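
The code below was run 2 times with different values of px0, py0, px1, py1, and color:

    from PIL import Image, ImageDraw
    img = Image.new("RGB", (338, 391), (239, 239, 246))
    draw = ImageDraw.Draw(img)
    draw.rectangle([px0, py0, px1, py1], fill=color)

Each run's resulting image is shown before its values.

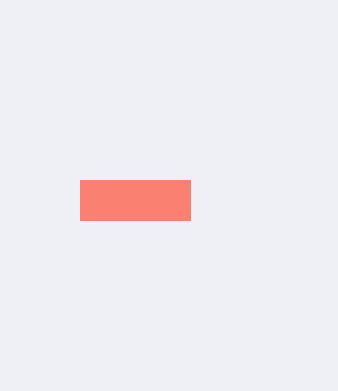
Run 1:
px0 = 80; py0 = 180; px1 = 190; py1 = 220; color = 'salmon'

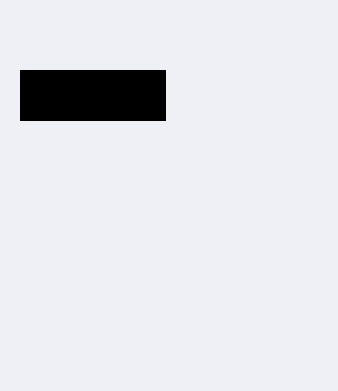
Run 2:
px0 = 20
py0 = 70
px1 = 165
py1 = 120
color = 'black'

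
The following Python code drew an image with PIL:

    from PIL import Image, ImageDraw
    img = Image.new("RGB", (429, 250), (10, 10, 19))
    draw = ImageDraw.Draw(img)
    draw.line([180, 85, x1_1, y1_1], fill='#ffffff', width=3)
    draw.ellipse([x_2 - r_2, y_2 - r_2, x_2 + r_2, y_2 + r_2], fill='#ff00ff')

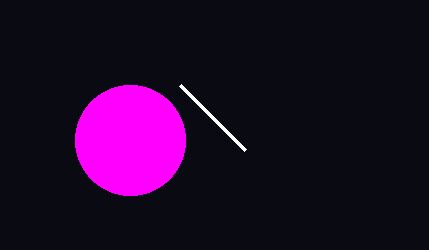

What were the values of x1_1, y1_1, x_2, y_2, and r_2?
x1_1 = 245, y1_1 = 150, x_2 = 130, y_2 = 140, r_2 = 55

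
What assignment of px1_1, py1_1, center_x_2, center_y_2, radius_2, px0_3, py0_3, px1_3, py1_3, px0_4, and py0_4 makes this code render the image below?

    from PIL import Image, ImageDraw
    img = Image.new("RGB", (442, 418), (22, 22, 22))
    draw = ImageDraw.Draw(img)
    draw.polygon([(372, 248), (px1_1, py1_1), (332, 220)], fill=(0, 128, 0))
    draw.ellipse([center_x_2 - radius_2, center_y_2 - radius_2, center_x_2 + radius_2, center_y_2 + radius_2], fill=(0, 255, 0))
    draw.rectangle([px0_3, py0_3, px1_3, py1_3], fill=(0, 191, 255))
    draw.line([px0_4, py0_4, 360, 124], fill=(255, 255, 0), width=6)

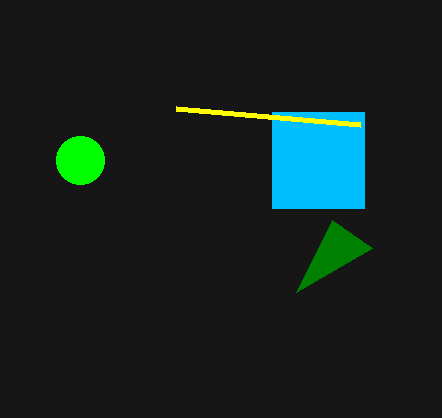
px1_1 = 296
py1_1 = 292
center_x_2 = 80
center_y_2 = 160
radius_2 = 24
px0_3 = 272
py0_3 = 112
px1_3 = 364
py1_3 = 208
px0_4 = 176
py0_4 = 108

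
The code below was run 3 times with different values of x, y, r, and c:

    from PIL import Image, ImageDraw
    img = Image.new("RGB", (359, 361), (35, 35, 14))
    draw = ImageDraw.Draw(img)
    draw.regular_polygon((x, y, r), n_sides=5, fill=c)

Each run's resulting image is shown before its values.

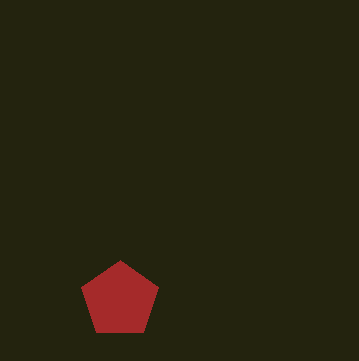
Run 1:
x = 120
y = 300
r = 40
c = 'brown'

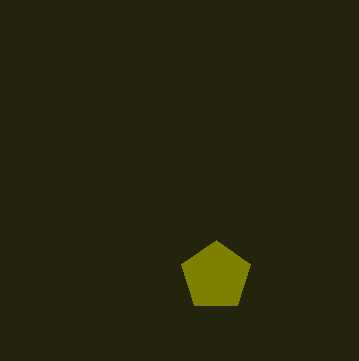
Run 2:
x = 216, y = 276, r = 36, c = 'olive'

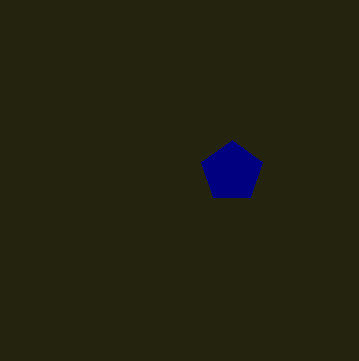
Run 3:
x = 232; y = 172; r = 32; c = 'navy'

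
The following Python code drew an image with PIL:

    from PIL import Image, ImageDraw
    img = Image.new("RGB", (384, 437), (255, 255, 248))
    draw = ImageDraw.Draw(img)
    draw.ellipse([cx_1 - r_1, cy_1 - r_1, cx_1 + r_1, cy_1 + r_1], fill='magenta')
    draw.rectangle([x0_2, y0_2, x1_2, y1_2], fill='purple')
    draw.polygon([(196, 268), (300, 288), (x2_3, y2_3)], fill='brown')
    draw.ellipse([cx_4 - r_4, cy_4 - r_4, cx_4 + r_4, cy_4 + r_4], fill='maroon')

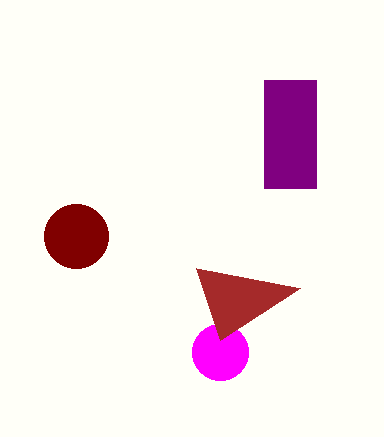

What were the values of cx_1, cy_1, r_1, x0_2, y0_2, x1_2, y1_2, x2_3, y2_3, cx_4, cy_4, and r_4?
cx_1 = 220, cy_1 = 352, r_1 = 28, x0_2 = 264, y0_2 = 80, x1_2 = 316, y1_2 = 188, x2_3 = 220, y2_3 = 340, cx_4 = 76, cy_4 = 236, r_4 = 32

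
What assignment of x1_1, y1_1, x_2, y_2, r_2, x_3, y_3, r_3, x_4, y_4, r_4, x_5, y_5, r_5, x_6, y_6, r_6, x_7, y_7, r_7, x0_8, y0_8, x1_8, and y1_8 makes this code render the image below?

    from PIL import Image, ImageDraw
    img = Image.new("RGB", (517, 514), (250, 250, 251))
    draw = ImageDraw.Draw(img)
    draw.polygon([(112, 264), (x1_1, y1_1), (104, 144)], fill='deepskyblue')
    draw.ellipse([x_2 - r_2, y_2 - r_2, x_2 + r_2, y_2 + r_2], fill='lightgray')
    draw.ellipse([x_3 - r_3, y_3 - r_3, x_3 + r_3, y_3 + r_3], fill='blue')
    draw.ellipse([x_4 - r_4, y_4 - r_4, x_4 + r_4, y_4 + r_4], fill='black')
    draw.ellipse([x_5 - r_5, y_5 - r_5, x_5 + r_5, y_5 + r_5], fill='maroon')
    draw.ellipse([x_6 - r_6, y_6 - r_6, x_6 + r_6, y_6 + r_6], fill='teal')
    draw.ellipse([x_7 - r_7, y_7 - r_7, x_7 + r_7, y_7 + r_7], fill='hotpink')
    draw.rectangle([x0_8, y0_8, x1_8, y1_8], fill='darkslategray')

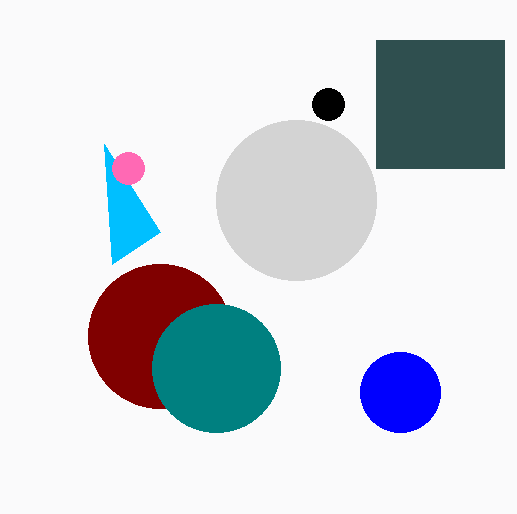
x1_1 = 160; y1_1 = 232; x_2 = 296; y_2 = 200; r_2 = 80; x_3 = 400; y_3 = 392; r_3 = 40; x_4 = 328; y_4 = 104; r_4 = 16; x_5 = 160; y_5 = 336; r_5 = 72; x_6 = 216; y_6 = 368; r_6 = 64; x_7 = 128; y_7 = 168; r_7 = 16; x0_8 = 376; y0_8 = 40; x1_8 = 504; y1_8 = 168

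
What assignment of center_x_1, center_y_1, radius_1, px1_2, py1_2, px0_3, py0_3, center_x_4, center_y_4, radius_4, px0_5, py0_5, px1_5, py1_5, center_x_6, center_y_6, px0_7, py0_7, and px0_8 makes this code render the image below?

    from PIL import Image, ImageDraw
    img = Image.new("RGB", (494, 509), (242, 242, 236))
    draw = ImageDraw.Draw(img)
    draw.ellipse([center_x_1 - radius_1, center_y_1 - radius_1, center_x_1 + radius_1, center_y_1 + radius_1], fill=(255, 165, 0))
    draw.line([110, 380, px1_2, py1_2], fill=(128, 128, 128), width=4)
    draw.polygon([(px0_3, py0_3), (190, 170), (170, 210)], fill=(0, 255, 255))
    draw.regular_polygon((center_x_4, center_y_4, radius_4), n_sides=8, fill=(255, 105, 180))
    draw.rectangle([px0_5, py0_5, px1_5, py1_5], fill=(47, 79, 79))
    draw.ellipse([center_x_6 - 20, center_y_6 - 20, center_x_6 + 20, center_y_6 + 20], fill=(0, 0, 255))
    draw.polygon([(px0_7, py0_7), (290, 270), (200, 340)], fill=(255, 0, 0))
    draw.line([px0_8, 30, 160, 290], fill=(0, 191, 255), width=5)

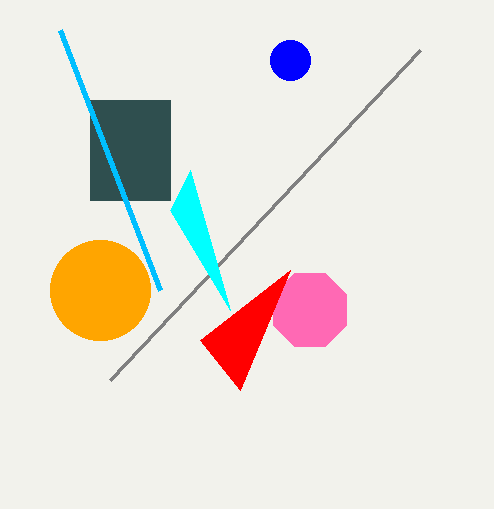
center_x_1 = 100
center_y_1 = 290
radius_1 = 50
px1_2 = 420
py1_2 = 50
px0_3 = 230
py0_3 = 310
center_x_4 = 310
center_y_4 = 310
radius_4 = 40
px0_5 = 90
py0_5 = 100
px1_5 = 170
py1_5 = 200
center_x_6 = 290
center_y_6 = 60
px0_7 = 240
py0_7 = 390
px0_8 = 60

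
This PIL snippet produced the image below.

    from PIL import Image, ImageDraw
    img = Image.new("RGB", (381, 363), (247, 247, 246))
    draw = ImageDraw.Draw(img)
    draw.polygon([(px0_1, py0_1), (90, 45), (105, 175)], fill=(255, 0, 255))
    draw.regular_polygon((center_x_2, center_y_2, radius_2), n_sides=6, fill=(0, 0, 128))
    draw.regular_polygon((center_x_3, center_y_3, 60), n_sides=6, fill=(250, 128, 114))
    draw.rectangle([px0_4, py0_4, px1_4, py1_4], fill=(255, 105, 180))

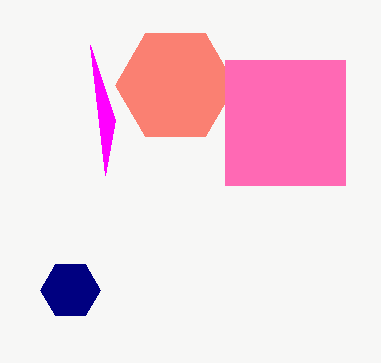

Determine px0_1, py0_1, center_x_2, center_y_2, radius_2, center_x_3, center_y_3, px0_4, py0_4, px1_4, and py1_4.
px0_1 = 115, py0_1 = 120, center_x_2 = 70, center_y_2 = 290, radius_2 = 30, center_x_3 = 175, center_y_3 = 85, px0_4 = 225, py0_4 = 60, px1_4 = 345, py1_4 = 185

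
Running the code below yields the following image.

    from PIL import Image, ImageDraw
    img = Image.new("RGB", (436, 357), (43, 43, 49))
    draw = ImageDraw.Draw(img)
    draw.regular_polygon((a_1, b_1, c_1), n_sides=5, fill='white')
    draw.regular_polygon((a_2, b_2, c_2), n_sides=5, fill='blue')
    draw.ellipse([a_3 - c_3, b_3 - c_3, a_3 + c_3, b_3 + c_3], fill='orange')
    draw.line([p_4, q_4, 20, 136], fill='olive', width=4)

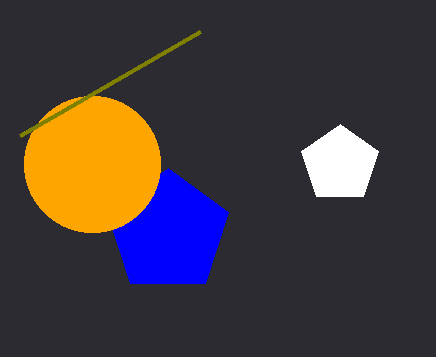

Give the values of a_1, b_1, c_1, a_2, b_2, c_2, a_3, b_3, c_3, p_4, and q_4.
a_1 = 340
b_1 = 164
c_1 = 40
a_2 = 168
b_2 = 232
c_2 = 64
a_3 = 92
b_3 = 164
c_3 = 68
p_4 = 200
q_4 = 32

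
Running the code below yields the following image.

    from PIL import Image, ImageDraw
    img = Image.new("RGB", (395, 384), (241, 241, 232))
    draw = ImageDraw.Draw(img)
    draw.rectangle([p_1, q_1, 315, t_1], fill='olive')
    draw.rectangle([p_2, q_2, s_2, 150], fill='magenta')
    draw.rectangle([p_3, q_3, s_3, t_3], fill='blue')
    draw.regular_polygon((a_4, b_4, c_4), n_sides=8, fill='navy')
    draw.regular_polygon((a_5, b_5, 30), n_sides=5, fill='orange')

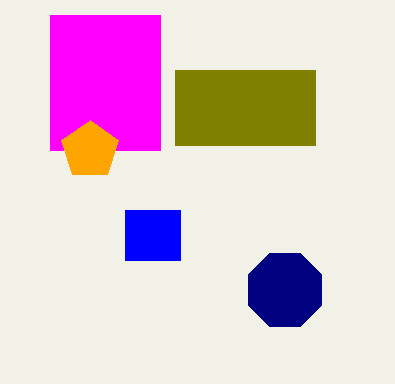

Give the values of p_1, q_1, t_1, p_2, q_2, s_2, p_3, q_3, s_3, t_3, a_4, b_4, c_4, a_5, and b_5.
p_1 = 175, q_1 = 70, t_1 = 145, p_2 = 50, q_2 = 15, s_2 = 160, p_3 = 125, q_3 = 210, s_3 = 180, t_3 = 260, a_4 = 285, b_4 = 290, c_4 = 40, a_5 = 90, b_5 = 150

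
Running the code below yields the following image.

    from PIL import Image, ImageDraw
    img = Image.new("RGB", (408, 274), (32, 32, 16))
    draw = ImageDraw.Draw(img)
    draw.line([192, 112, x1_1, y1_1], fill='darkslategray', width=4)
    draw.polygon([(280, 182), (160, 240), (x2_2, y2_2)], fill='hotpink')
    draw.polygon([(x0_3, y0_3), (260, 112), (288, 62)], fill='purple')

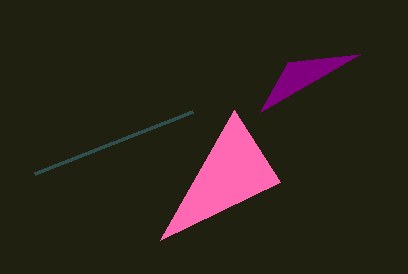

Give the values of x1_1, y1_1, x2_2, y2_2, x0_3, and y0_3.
x1_1 = 34
y1_1 = 174
x2_2 = 234
y2_2 = 110
x0_3 = 360
y0_3 = 54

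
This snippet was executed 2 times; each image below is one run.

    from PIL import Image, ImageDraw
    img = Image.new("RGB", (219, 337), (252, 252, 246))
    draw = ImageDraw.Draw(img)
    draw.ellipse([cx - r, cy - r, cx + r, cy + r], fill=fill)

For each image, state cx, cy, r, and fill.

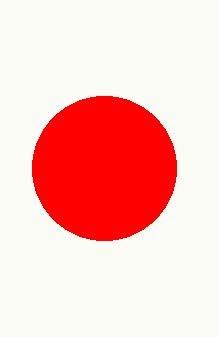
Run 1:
cx = 104
cy = 168
r = 72
fill = 'red'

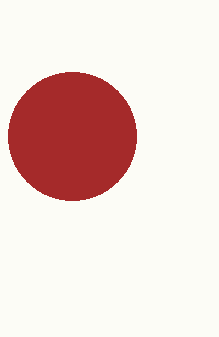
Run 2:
cx = 72
cy = 136
r = 64
fill = 'brown'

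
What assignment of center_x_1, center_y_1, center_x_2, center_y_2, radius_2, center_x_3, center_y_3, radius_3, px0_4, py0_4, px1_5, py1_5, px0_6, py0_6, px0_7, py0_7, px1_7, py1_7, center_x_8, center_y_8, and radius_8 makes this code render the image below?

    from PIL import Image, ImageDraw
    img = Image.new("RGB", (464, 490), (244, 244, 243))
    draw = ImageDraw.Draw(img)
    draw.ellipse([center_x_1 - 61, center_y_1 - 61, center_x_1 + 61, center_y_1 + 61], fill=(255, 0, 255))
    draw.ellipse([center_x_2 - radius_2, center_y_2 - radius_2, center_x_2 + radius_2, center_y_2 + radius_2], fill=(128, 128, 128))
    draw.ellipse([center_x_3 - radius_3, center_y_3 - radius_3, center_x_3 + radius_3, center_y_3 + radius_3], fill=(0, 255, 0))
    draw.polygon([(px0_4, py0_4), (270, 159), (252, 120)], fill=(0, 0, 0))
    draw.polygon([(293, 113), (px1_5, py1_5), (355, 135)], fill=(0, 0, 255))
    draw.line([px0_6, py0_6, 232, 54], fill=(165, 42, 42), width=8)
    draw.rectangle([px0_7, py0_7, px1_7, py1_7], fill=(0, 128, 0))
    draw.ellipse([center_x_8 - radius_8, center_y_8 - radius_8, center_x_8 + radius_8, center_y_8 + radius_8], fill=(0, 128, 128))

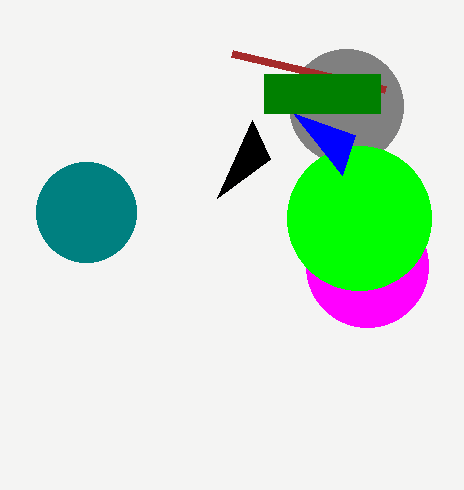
center_x_1 = 367; center_y_1 = 266; center_x_2 = 346; center_y_2 = 106; radius_2 = 57; center_x_3 = 359; center_y_3 = 218; radius_3 = 72; px0_4 = 217; py0_4 = 198; px1_5 = 342; py1_5 = 175; px0_6 = 385; py0_6 = 90; px0_7 = 264; py0_7 = 74; px1_7 = 380; py1_7 = 113; center_x_8 = 86; center_y_8 = 212; radius_8 = 50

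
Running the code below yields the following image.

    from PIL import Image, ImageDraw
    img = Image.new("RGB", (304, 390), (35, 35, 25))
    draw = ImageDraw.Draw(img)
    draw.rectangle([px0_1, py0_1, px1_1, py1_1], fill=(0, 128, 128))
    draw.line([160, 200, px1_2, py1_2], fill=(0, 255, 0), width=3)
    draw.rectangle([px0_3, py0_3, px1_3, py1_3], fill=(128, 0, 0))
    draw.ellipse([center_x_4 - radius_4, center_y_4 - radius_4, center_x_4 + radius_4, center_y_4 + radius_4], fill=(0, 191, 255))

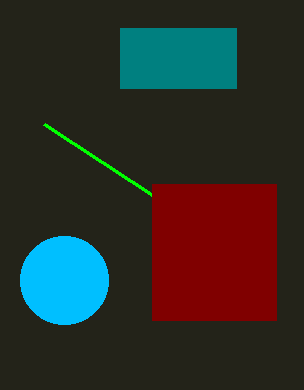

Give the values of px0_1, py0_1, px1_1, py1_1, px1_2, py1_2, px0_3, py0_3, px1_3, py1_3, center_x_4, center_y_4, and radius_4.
px0_1 = 120, py0_1 = 28, px1_1 = 236, py1_1 = 88, px1_2 = 44, py1_2 = 124, px0_3 = 152, py0_3 = 184, px1_3 = 276, py1_3 = 320, center_x_4 = 64, center_y_4 = 280, radius_4 = 44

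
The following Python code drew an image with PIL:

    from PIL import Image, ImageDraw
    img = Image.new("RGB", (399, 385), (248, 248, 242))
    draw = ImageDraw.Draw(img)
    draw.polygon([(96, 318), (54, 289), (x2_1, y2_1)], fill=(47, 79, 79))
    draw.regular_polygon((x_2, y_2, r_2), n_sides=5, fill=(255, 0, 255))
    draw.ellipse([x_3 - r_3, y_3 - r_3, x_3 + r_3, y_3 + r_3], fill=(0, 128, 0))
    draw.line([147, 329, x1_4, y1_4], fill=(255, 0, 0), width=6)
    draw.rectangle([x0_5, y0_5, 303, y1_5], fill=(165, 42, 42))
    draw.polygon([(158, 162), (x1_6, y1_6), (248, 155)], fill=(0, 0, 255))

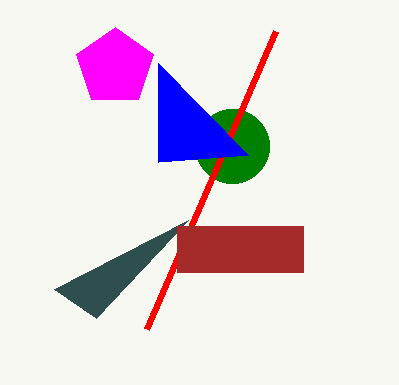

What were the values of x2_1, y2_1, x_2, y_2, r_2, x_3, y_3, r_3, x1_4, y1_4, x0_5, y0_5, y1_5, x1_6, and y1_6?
x2_1 = 188
y2_1 = 220
x_2 = 115
y_2 = 67
r_2 = 40
x_3 = 232
y_3 = 146
r_3 = 37
x1_4 = 276
y1_4 = 31
x0_5 = 177
y0_5 = 226
y1_5 = 272
x1_6 = 158
y1_6 = 63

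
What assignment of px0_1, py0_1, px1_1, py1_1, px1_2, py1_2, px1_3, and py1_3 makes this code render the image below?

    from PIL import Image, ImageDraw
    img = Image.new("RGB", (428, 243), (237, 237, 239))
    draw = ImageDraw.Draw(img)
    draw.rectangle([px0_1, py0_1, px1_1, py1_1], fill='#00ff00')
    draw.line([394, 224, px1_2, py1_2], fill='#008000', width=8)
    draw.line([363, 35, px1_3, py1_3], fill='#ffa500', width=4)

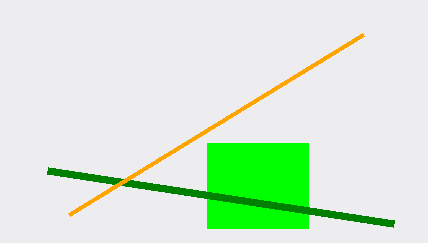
px0_1 = 207
py0_1 = 143
px1_1 = 308
py1_1 = 228
px1_2 = 48
py1_2 = 171
px1_3 = 69
py1_3 = 215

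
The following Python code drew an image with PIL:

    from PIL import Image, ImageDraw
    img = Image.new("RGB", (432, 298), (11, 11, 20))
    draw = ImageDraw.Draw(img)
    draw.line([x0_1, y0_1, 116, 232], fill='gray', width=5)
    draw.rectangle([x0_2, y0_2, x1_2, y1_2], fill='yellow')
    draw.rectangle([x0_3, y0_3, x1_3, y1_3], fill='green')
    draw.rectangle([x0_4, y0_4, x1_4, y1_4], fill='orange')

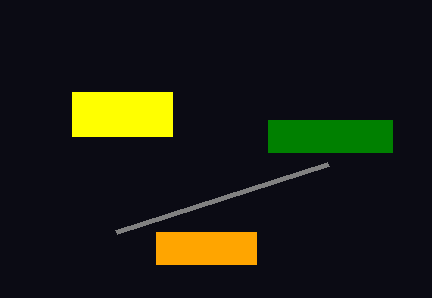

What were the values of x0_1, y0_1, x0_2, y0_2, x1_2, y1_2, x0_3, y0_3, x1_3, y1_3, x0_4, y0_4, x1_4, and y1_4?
x0_1 = 328
y0_1 = 164
x0_2 = 72
y0_2 = 92
x1_2 = 172
y1_2 = 136
x0_3 = 268
y0_3 = 120
x1_3 = 392
y1_3 = 152
x0_4 = 156
y0_4 = 232
x1_4 = 256
y1_4 = 264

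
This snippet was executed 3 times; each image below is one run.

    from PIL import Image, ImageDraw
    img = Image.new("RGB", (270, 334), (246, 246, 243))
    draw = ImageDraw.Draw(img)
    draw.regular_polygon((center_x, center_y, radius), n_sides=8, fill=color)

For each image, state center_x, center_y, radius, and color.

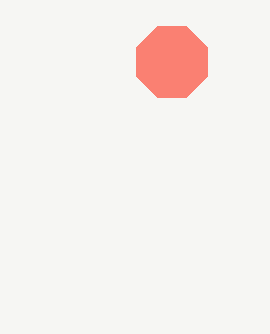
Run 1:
center_x = 172, center_y = 62, radius = 38, color = 'salmon'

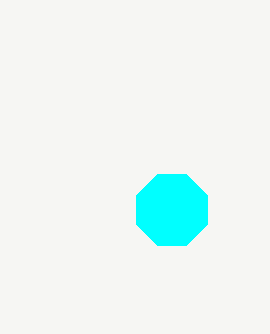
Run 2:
center_x = 172; center_y = 210; radius = 38; color = 'cyan'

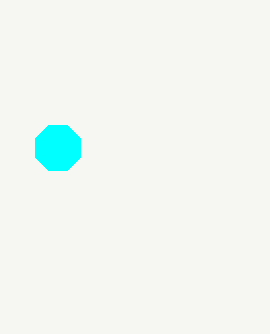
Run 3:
center_x = 58; center_y = 148; radius = 24; color = 'cyan'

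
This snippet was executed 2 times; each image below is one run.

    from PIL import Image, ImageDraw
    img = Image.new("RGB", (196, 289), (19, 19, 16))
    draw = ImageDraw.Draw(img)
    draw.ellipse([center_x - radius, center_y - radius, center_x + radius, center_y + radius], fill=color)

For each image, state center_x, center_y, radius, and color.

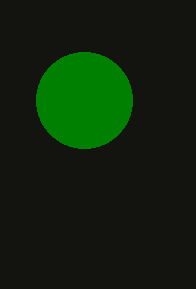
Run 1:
center_x = 84, center_y = 100, radius = 48, color = 'green'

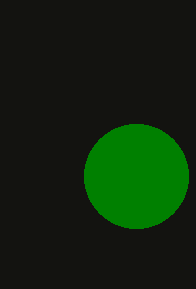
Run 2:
center_x = 136
center_y = 176
radius = 52
color = 'green'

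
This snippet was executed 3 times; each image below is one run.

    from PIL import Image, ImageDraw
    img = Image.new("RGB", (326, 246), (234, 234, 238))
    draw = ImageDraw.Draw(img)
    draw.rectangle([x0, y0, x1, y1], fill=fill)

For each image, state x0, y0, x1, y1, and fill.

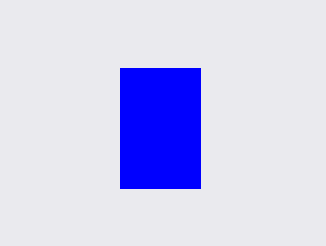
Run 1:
x0 = 120, y0 = 68, x1 = 200, y1 = 188, fill = 'blue'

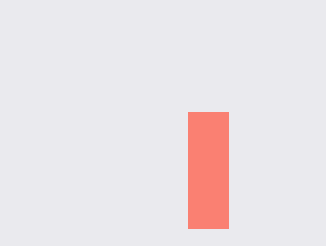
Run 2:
x0 = 188
y0 = 112
x1 = 228
y1 = 228
fill = 'salmon'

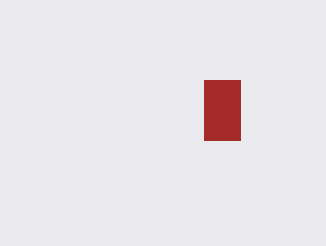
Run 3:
x0 = 204; y0 = 80; x1 = 240; y1 = 140; fill = 'brown'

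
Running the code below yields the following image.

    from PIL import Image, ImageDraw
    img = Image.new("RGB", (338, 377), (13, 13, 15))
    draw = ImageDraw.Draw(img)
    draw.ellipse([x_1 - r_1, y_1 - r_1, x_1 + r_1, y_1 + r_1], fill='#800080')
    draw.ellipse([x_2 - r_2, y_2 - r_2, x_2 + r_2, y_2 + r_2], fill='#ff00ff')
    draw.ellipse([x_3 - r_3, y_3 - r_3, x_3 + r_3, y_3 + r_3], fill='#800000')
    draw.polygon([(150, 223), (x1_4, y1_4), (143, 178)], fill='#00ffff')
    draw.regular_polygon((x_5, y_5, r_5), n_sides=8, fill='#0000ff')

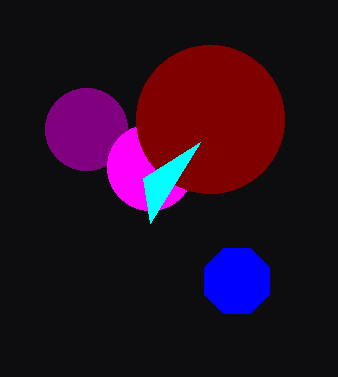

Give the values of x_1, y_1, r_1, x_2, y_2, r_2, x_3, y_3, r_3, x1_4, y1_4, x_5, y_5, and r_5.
x_1 = 86; y_1 = 129; r_1 = 41; x_2 = 150; y_2 = 167; r_2 = 43; x_3 = 210; y_3 = 119; r_3 = 74; x1_4 = 200; y1_4 = 142; x_5 = 237; y_5 = 281; r_5 = 35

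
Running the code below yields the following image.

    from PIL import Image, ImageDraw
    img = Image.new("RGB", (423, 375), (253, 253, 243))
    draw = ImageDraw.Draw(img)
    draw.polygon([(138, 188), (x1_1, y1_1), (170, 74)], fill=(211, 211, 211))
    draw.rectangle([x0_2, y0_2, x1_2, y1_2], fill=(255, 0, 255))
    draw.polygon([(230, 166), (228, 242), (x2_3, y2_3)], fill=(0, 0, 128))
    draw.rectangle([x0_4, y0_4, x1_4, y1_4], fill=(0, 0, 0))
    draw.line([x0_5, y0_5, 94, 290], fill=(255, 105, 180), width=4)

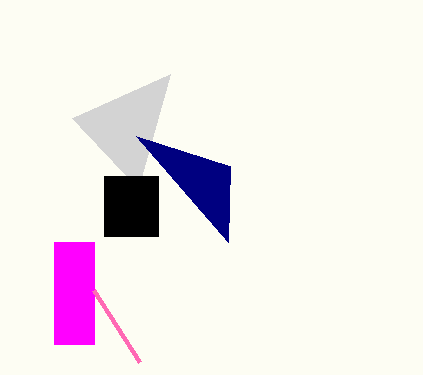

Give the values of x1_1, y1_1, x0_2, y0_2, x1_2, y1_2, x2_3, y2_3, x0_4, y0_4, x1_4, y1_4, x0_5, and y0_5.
x1_1 = 72; y1_1 = 118; x0_2 = 54; y0_2 = 242; x1_2 = 94; y1_2 = 344; x2_3 = 136; y2_3 = 136; x0_4 = 104; y0_4 = 176; x1_4 = 158; y1_4 = 236; x0_5 = 140; y0_5 = 362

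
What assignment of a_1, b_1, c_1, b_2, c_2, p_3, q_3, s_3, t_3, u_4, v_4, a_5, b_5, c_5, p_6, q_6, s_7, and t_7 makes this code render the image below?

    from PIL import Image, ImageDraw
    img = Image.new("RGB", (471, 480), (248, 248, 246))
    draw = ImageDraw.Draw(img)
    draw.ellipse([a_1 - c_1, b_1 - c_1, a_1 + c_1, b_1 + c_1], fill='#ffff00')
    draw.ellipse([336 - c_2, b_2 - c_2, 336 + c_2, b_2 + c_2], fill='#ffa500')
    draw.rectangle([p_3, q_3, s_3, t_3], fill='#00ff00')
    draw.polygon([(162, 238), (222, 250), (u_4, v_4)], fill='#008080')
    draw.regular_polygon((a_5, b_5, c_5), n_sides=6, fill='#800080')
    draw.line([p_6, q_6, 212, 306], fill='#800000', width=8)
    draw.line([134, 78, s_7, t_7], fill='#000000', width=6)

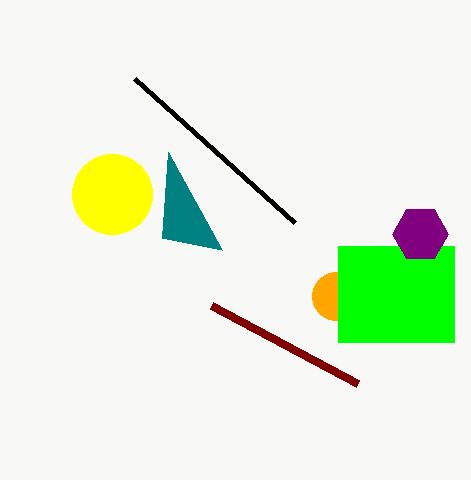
a_1 = 112, b_1 = 194, c_1 = 40, b_2 = 296, c_2 = 24, p_3 = 338, q_3 = 246, s_3 = 454, t_3 = 342, u_4 = 168, v_4 = 152, a_5 = 420, b_5 = 234, c_5 = 28, p_6 = 358, q_6 = 384, s_7 = 294, t_7 = 222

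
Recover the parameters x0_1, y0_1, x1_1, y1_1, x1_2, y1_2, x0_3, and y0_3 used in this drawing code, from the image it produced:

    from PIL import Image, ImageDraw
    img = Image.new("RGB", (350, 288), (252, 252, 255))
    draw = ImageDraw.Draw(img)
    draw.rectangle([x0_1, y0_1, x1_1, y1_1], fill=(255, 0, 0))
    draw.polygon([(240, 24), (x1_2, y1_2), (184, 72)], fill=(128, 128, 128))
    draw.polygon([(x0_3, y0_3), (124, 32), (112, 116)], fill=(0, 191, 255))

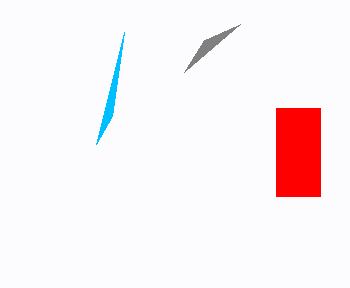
x0_1 = 276; y0_1 = 108; x1_1 = 320; y1_1 = 196; x1_2 = 204; y1_2 = 40; x0_3 = 96; y0_3 = 144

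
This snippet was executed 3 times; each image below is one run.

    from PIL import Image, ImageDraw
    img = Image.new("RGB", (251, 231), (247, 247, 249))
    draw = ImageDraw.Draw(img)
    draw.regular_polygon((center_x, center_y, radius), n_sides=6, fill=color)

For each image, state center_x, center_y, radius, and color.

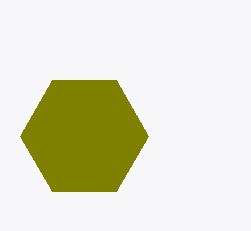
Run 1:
center_x = 84; center_y = 136; radius = 64; color = 'olive'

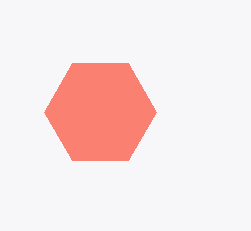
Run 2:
center_x = 100, center_y = 112, radius = 56, color = 'salmon'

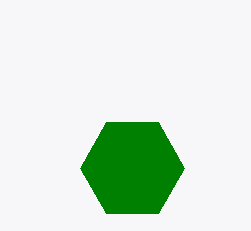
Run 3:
center_x = 132; center_y = 168; radius = 52; color = 'green'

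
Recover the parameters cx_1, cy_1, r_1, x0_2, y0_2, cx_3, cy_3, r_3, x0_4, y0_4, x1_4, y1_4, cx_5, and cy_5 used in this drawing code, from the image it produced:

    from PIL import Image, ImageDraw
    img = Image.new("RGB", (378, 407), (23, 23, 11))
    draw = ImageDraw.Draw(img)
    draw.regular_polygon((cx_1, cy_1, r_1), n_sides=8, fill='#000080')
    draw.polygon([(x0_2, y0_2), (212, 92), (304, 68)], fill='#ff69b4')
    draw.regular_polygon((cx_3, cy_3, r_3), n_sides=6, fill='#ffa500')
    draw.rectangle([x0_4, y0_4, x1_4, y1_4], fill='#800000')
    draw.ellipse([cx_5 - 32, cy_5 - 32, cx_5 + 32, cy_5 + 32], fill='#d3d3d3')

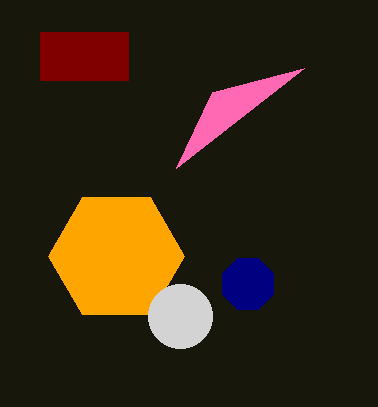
cx_1 = 248, cy_1 = 284, r_1 = 28, x0_2 = 176, y0_2 = 168, cx_3 = 116, cy_3 = 256, r_3 = 68, x0_4 = 40, y0_4 = 32, x1_4 = 128, y1_4 = 80, cx_5 = 180, cy_5 = 316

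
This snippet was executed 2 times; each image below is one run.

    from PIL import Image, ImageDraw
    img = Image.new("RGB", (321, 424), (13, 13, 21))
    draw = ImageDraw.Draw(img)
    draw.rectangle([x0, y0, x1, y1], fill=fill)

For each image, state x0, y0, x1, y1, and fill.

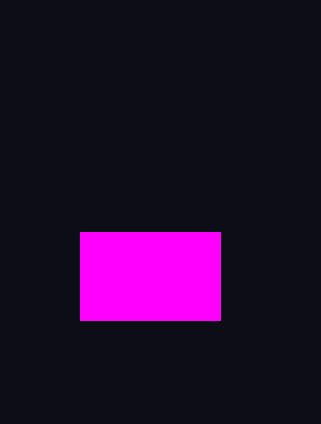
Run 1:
x0 = 80; y0 = 232; x1 = 220; y1 = 320; fill = 'magenta'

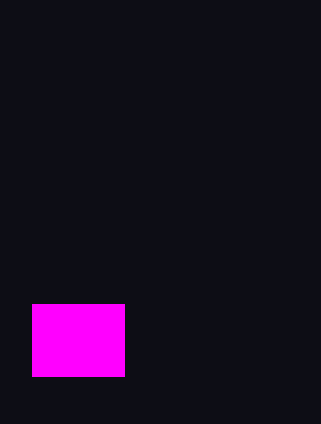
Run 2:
x0 = 32
y0 = 304
x1 = 124
y1 = 376
fill = 'magenta'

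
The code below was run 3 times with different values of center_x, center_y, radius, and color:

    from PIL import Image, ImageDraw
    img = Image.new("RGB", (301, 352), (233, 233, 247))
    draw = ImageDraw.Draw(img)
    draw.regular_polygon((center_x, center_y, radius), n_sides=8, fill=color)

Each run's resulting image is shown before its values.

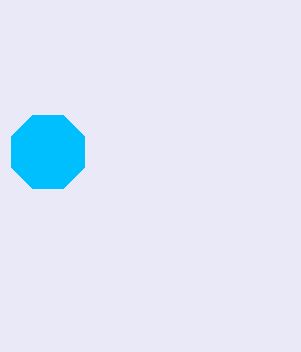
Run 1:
center_x = 48, center_y = 152, radius = 40, color = 'deepskyblue'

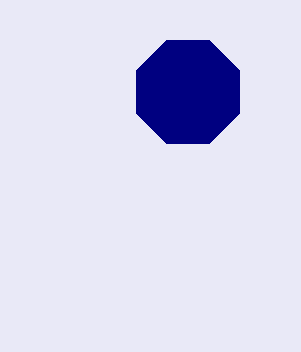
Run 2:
center_x = 188; center_y = 92; radius = 56; color = 'navy'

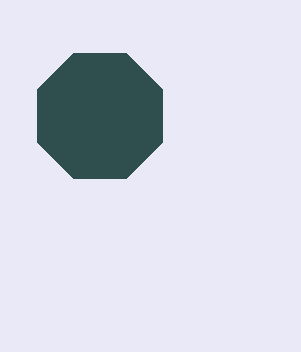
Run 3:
center_x = 100; center_y = 116; radius = 68; color = 'darkslategray'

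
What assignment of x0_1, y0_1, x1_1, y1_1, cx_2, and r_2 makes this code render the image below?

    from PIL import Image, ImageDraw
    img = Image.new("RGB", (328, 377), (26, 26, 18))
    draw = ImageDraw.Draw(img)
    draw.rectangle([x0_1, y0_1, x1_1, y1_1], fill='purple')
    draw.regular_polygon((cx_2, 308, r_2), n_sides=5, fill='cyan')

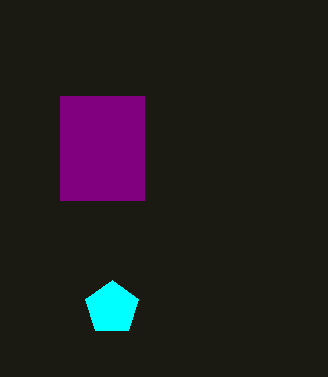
x0_1 = 60
y0_1 = 96
x1_1 = 144
y1_1 = 200
cx_2 = 112
r_2 = 28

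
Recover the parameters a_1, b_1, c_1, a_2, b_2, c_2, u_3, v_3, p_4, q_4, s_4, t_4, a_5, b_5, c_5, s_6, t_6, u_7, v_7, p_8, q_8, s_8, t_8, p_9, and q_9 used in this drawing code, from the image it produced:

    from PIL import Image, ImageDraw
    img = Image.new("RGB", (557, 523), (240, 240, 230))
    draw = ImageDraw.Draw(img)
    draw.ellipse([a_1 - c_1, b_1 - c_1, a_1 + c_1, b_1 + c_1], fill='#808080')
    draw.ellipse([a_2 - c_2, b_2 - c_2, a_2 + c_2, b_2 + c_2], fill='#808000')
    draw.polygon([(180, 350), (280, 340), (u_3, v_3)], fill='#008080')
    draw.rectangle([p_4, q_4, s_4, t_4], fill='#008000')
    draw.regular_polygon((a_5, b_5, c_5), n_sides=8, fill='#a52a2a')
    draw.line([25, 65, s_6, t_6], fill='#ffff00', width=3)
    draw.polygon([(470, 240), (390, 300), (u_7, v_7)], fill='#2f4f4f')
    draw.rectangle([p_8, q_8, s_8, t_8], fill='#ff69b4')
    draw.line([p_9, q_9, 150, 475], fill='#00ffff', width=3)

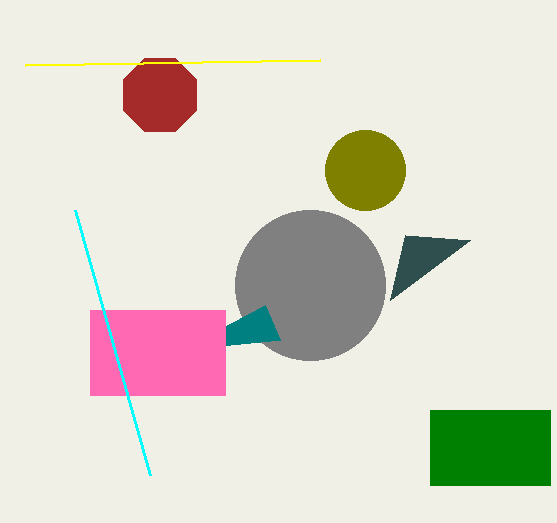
a_1 = 310, b_1 = 285, c_1 = 75, a_2 = 365, b_2 = 170, c_2 = 40, u_3 = 265, v_3 = 305, p_4 = 430, q_4 = 410, s_4 = 550, t_4 = 485, a_5 = 160, b_5 = 95, c_5 = 40, s_6 = 320, t_6 = 60, u_7 = 405, v_7 = 235, p_8 = 90, q_8 = 310, s_8 = 225, t_8 = 395, p_9 = 75, q_9 = 210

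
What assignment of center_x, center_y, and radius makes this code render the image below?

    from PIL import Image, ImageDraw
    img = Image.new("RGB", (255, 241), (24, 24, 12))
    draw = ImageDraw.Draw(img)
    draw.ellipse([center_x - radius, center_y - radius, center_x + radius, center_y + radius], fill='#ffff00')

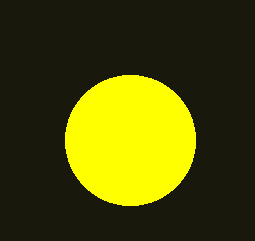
center_x = 130, center_y = 140, radius = 65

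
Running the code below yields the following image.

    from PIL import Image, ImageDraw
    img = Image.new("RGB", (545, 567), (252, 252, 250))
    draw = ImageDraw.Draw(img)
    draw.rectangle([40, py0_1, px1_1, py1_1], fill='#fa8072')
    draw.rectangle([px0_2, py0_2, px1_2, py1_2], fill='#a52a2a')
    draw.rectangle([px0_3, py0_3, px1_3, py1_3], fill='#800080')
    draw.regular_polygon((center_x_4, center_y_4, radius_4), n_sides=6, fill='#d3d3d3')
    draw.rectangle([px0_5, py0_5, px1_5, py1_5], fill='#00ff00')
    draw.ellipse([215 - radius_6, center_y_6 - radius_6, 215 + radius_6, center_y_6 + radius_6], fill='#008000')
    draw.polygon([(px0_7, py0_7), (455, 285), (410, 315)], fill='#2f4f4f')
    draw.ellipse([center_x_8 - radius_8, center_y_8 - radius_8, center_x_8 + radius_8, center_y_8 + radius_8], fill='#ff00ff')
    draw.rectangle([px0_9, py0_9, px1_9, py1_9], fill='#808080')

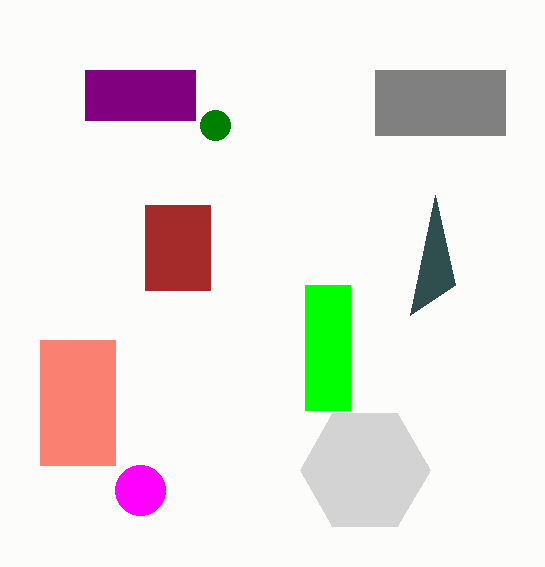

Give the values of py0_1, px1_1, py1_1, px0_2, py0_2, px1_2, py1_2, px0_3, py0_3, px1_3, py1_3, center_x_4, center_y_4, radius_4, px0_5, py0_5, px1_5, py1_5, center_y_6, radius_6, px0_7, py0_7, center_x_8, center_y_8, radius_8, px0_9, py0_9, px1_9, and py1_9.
py0_1 = 340
px1_1 = 115
py1_1 = 465
px0_2 = 145
py0_2 = 205
px1_2 = 210
py1_2 = 290
px0_3 = 85
py0_3 = 70
px1_3 = 195
py1_3 = 120
center_x_4 = 365
center_y_4 = 470
radius_4 = 65
px0_5 = 305
py0_5 = 285
px1_5 = 350
py1_5 = 410
center_y_6 = 125
radius_6 = 15
px0_7 = 435
py0_7 = 195
center_x_8 = 140
center_y_8 = 490
radius_8 = 25
px0_9 = 375
py0_9 = 70
px1_9 = 505
py1_9 = 135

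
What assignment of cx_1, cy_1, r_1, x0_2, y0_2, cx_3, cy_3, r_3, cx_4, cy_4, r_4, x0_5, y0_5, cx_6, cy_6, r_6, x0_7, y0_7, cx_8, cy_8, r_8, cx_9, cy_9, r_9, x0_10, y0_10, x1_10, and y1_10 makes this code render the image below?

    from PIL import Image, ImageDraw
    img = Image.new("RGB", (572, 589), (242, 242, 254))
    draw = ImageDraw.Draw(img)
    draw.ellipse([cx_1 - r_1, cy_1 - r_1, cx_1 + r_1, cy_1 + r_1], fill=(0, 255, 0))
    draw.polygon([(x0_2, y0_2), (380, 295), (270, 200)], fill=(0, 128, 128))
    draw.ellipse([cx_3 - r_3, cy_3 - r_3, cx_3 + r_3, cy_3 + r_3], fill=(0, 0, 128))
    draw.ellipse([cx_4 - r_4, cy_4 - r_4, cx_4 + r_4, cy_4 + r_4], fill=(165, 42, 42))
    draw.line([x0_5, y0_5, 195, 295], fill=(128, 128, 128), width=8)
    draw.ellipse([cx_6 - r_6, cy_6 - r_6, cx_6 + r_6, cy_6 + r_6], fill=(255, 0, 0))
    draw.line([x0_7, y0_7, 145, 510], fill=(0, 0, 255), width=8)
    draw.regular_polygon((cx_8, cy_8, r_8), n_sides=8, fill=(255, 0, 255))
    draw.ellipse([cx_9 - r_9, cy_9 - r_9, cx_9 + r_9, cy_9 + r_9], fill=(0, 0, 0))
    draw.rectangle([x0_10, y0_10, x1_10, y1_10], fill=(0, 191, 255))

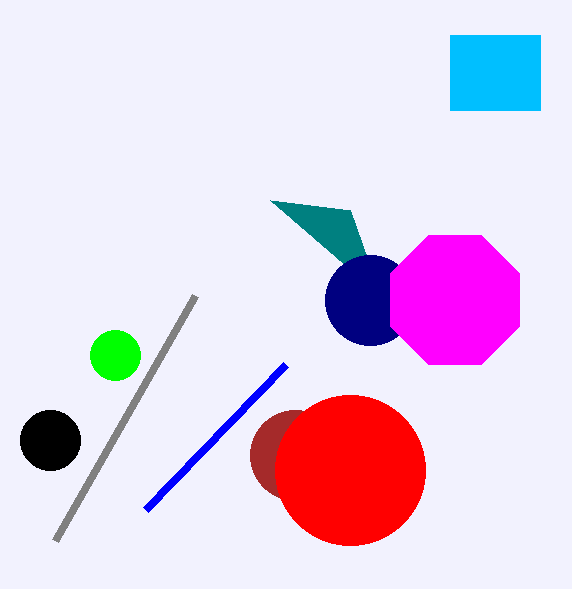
cx_1 = 115; cy_1 = 355; r_1 = 25; x0_2 = 350; y0_2 = 210; cx_3 = 370; cy_3 = 300; r_3 = 45; cx_4 = 295; cy_4 = 455; r_4 = 45; x0_5 = 55; y0_5 = 540; cx_6 = 350; cy_6 = 470; r_6 = 75; x0_7 = 285; y0_7 = 365; cx_8 = 455; cy_8 = 300; r_8 = 70; cx_9 = 50; cy_9 = 440; r_9 = 30; x0_10 = 450; y0_10 = 35; x1_10 = 540; y1_10 = 110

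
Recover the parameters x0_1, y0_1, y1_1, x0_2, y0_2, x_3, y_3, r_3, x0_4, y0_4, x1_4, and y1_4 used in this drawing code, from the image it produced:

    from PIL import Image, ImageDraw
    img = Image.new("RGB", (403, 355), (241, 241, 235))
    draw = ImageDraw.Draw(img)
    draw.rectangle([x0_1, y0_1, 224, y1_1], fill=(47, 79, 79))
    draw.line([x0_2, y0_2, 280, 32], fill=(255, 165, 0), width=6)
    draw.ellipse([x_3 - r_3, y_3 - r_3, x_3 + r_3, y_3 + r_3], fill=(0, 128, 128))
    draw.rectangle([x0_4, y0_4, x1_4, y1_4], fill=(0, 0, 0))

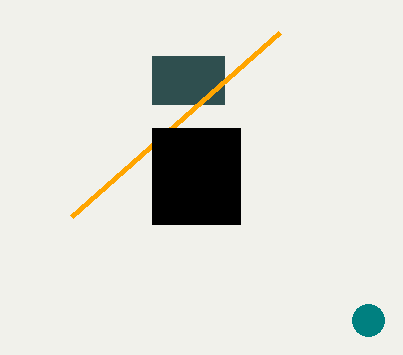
x0_1 = 152, y0_1 = 56, y1_1 = 104, x0_2 = 72, y0_2 = 216, x_3 = 368, y_3 = 320, r_3 = 16, x0_4 = 152, y0_4 = 128, x1_4 = 240, y1_4 = 224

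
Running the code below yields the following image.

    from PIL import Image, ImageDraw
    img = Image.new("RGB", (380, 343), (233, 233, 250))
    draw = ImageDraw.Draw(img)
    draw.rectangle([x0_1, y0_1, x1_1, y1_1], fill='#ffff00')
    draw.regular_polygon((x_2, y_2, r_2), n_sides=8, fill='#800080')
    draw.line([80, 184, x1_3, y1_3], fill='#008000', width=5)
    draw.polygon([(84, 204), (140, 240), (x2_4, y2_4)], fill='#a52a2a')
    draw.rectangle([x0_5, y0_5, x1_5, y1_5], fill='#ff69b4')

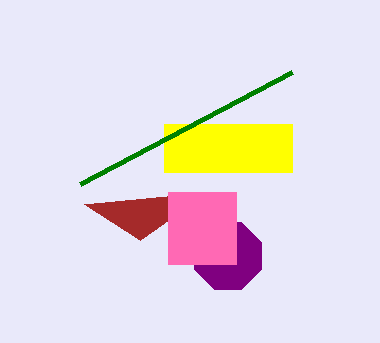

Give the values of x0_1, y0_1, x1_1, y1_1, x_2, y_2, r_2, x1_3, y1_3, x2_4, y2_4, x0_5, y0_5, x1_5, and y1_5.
x0_1 = 164
y0_1 = 124
x1_1 = 292
y1_1 = 172
x_2 = 228
y_2 = 256
r_2 = 36
x1_3 = 292
y1_3 = 72
x2_4 = 208
y2_4 = 192
x0_5 = 168
y0_5 = 192
x1_5 = 236
y1_5 = 264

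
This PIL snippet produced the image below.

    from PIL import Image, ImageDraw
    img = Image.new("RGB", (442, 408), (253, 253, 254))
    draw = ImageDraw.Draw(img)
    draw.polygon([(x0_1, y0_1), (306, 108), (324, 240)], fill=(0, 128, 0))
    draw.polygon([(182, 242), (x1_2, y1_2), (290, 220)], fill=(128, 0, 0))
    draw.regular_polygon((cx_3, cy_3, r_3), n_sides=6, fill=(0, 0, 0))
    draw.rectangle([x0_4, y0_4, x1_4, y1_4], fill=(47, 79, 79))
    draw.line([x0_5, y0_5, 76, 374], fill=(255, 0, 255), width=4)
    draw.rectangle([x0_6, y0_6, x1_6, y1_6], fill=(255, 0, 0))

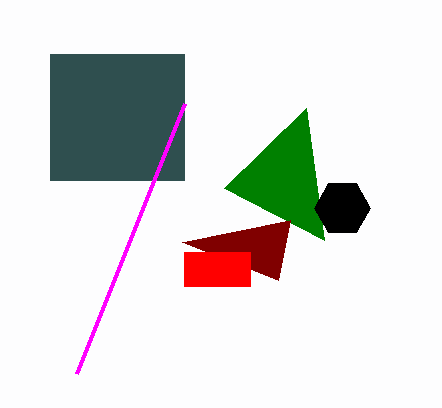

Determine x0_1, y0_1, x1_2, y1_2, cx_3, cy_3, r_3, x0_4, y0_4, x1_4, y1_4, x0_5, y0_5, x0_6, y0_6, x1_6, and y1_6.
x0_1 = 224, y0_1 = 188, x1_2 = 278, y1_2 = 280, cx_3 = 342, cy_3 = 208, r_3 = 28, x0_4 = 50, y0_4 = 54, x1_4 = 184, y1_4 = 180, x0_5 = 184, y0_5 = 104, x0_6 = 184, y0_6 = 252, x1_6 = 250, y1_6 = 286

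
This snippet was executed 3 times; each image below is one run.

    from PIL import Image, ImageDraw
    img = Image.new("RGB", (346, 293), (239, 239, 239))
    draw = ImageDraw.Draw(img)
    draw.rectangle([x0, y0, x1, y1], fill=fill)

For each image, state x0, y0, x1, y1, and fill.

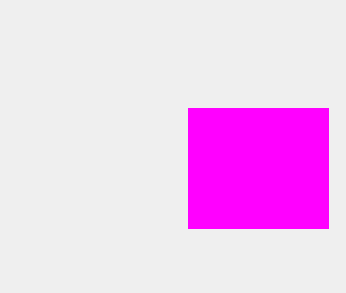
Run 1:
x0 = 188, y0 = 108, x1 = 328, y1 = 228, fill = 'magenta'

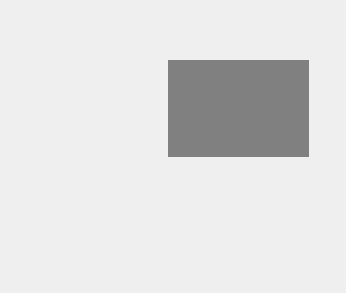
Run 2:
x0 = 168; y0 = 60; x1 = 308; y1 = 156; fill = 'gray'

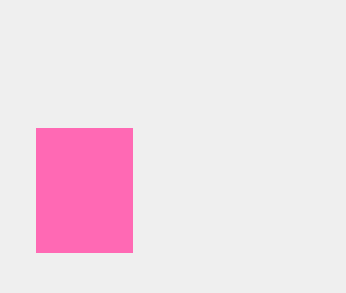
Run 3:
x0 = 36
y0 = 128
x1 = 132
y1 = 252
fill = 'hotpink'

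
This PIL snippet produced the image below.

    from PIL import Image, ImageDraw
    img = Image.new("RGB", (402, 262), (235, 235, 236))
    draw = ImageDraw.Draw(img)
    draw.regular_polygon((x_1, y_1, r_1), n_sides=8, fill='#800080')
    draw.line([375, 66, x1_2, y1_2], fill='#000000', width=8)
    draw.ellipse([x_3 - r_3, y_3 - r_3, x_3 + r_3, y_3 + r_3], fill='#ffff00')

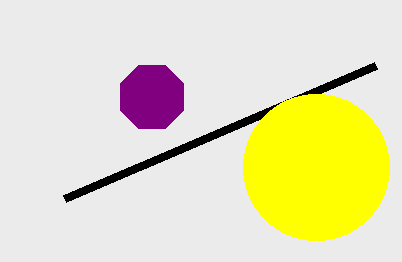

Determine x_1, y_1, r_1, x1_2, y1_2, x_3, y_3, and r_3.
x_1 = 152, y_1 = 97, r_1 = 34, x1_2 = 64, y1_2 = 199, x_3 = 316, y_3 = 167, r_3 = 73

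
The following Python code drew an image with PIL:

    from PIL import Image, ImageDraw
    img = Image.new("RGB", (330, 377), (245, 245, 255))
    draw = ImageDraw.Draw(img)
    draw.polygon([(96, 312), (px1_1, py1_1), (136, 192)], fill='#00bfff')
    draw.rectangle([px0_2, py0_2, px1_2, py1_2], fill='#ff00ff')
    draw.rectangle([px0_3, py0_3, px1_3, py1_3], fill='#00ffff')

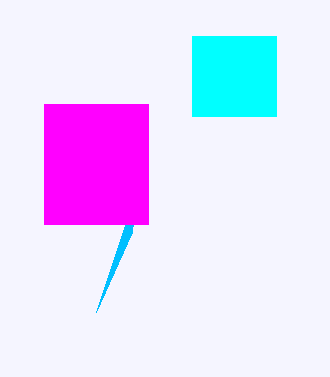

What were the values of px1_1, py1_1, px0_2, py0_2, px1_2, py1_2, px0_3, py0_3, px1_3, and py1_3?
px1_1 = 132; py1_1 = 232; px0_2 = 44; py0_2 = 104; px1_2 = 148; py1_2 = 224; px0_3 = 192; py0_3 = 36; px1_3 = 276; py1_3 = 116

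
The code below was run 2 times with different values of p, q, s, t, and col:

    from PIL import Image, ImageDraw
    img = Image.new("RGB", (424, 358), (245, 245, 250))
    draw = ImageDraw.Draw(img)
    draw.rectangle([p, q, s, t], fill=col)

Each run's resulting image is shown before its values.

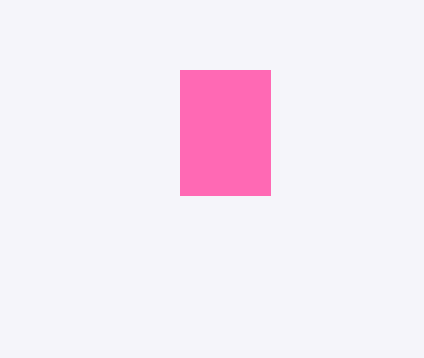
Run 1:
p = 180, q = 70, s = 270, t = 195, col = 'hotpink'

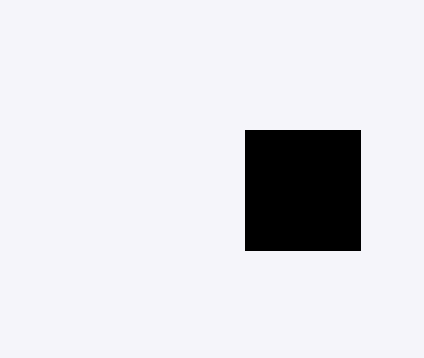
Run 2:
p = 245, q = 130, s = 360, t = 250, col = 'black'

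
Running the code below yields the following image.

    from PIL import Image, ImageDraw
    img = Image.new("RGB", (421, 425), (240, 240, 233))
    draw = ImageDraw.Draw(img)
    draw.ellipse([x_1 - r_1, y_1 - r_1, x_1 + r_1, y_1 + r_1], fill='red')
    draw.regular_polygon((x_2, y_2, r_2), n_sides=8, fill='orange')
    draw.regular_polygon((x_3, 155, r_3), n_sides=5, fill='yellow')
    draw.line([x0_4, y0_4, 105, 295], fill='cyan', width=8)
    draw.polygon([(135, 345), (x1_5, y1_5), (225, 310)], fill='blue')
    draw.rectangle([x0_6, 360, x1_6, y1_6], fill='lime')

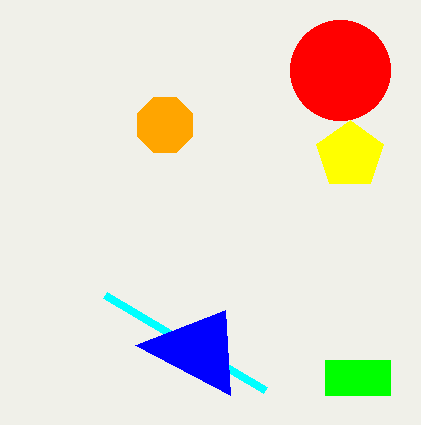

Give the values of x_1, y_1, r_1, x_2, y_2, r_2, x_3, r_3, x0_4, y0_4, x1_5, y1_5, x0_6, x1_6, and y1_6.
x_1 = 340, y_1 = 70, r_1 = 50, x_2 = 165, y_2 = 125, r_2 = 30, x_3 = 350, r_3 = 35, x0_4 = 265, y0_4 = 390, x1_5 = 230, y1_5 = 395, x0_6 = 325, x1_6 = 390, y1_6 = 395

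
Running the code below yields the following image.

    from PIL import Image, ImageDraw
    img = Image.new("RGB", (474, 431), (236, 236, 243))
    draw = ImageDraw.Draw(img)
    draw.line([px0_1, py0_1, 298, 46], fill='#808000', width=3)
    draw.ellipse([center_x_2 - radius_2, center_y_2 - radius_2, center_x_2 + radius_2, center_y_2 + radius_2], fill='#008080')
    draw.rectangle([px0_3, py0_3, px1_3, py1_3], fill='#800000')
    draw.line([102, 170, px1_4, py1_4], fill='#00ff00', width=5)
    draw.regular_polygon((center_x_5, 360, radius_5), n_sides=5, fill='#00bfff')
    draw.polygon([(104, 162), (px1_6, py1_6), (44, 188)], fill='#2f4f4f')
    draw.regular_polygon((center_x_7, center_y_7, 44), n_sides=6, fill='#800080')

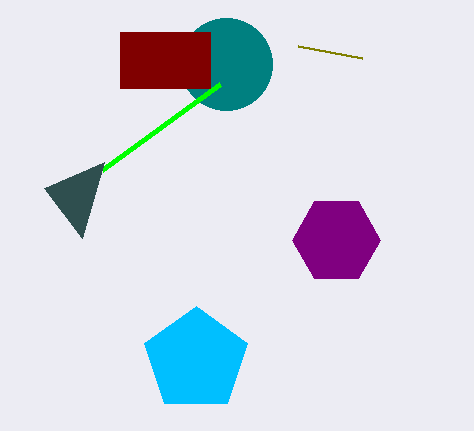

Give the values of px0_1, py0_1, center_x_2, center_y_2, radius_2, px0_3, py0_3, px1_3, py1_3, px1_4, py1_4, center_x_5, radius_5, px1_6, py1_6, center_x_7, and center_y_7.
px0_1 = 362; py0_1 = 58; center_x_2 = 226; center_y_2 = 64; radius_2 = 46; px0_3 = 120; py0_3 = 32; px1_3 = 210; py1_3 = 88; px1_4 = 220; py1_4 = 84; center_x_5 = 196; radius_5 = 54; px1_6 = 82; py1_6 = 238; center_x_7 = 336; center_y_7 = 240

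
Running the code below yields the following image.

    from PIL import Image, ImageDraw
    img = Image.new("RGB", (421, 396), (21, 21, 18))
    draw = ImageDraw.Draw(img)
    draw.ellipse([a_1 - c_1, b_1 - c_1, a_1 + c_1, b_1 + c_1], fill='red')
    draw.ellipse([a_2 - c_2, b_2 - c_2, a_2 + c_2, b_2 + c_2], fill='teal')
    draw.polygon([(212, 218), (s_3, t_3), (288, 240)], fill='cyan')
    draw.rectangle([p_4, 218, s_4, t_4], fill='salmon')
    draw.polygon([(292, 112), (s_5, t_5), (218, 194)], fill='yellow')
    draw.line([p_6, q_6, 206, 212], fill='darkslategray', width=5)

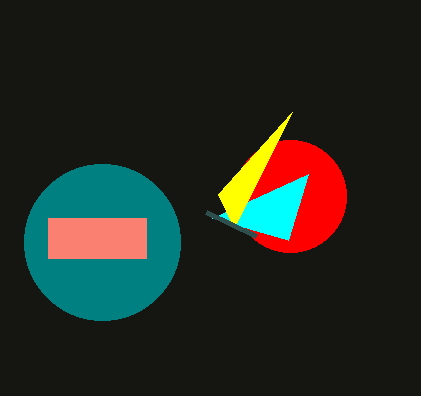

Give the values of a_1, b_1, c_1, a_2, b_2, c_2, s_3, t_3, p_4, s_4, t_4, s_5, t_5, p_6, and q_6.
a_1 = 290; b_1 = 196; c_1 = 56; a_2 = 102; b_2 = 242; c_2 = 78; s_3 = 308; t_3 = 174; p_4 = 48; s_4 = 146; t_4 = 258; s_5 = 234; t_5 = 228; p_6 = 256; q_6 = 236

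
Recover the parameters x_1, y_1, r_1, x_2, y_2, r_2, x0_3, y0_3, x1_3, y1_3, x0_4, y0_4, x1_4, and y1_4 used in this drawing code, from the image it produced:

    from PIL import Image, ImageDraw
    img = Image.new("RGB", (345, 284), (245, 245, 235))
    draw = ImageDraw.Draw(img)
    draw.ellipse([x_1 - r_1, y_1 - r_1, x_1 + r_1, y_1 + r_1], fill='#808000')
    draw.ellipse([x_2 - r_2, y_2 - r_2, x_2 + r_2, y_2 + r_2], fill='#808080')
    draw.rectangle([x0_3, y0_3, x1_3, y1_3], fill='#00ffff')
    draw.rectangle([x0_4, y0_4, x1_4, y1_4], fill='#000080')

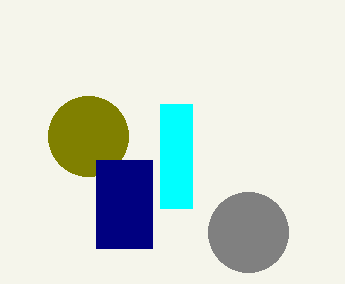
x_1 = 88; y_1 = 136; r_1 = 40; x_2 = 248; y_2 = 232; r_2 = 40; x0_3 = 160; y0_3 = 104; x1_3 = 192; y1_3 = 208; x0_4 = 96; y0_4 = 160; x1_4 = 152; y1_4 = 248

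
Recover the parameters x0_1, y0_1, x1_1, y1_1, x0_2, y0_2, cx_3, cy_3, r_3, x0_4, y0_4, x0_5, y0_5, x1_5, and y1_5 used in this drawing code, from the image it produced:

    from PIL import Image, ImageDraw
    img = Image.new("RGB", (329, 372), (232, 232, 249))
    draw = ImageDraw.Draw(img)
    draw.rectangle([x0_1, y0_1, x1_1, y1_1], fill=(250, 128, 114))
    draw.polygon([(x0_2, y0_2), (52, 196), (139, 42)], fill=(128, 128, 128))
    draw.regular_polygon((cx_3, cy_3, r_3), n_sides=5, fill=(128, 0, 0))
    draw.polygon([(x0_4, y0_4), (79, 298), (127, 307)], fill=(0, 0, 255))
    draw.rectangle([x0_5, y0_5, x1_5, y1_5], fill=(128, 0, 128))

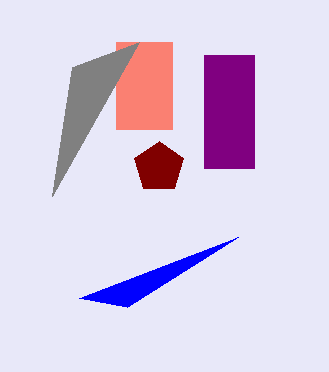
x0_1 = 116; y0_1 = 42; x1_1 = 172; y1_1 = 129; x0_2 = 72; y0_2 = 67; cx_3 = 159; cy_3 = 167; r_3 = 26; x0_4 = 238; y0_4 = 237; x0_5 = 204; y0_5 = 55; x1_5 = 254; y1_5 = 168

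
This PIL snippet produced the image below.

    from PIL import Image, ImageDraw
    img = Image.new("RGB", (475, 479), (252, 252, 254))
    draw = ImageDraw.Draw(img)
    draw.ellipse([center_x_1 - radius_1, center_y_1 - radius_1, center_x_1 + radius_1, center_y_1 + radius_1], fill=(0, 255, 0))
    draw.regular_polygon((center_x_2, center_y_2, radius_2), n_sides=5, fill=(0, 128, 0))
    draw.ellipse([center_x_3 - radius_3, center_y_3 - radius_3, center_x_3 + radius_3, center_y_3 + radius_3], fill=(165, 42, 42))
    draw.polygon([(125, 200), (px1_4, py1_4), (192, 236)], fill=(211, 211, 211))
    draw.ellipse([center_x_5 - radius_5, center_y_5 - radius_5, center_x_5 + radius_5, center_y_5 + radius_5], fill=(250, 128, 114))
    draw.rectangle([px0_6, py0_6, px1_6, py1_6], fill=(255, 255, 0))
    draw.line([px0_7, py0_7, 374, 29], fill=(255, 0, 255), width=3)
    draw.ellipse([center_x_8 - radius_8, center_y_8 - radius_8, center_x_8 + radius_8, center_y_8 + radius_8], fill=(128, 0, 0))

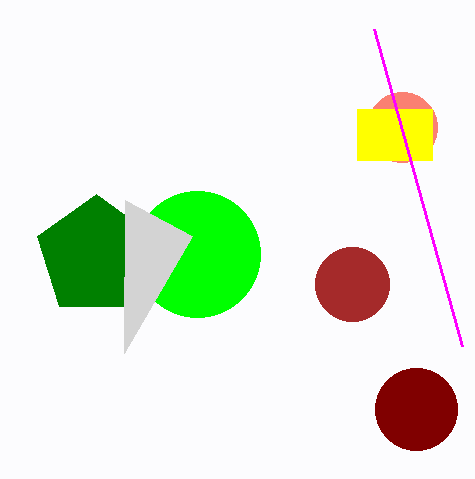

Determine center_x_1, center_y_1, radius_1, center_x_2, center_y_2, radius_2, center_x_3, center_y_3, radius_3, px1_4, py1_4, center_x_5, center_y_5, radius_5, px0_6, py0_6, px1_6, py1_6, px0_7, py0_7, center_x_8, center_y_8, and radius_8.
center_x_1 = 197
center_y_1 = 254
radius_1 = 63
center_x_2 = 96
center_y_2 = 256
radius_2 = 62
center_x_3 = 352
center_y_3 = 284
radius_3 = 37
px1_4 = 124
py1_4 = 353
center_x_5 = 402
center_y_5 = 127
radius_5 = 35
px0_6 = 357
py0_6 = 109
px1_6 = 432
py1_6 = 160
px0_7 = 462
py0_7 = 346
center_x_8 = 416
center_y_8 = 409
radius_8 = 41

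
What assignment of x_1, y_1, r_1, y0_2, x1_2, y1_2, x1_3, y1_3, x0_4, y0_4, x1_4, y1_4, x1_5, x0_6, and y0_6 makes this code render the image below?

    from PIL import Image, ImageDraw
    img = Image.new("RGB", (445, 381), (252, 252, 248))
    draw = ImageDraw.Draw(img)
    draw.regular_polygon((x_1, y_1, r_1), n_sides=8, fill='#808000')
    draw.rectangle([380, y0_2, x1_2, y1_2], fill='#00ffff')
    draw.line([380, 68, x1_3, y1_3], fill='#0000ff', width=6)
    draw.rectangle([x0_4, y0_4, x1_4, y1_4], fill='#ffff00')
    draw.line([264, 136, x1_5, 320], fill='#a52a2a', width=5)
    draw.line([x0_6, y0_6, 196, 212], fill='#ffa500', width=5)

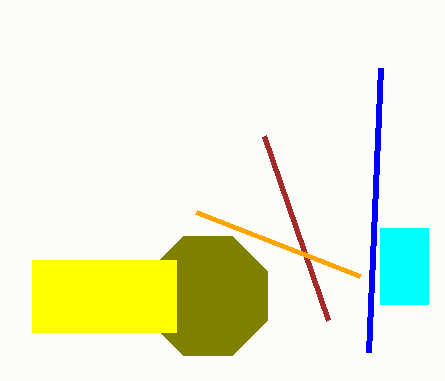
x_1 = 208
y_1 = 296
r_1 = 64
y0_2 = 228
x1_2 = 428
y1_2 = 304
x1_3 = 368
y1_3 = 352
x0_4 = 32
y0_4 = 260
x1_4 = 176
y1_4 = 332
x1_5 = 328
x0_6 = 360
y0_6 = 276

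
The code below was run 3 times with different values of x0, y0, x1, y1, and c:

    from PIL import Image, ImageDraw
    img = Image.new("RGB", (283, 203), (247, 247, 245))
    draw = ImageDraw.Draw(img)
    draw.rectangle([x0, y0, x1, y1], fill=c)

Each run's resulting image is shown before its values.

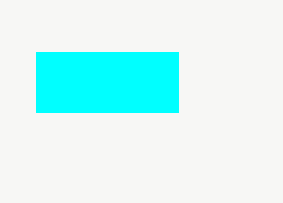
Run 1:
x0 = 36, y0 = 52, x1 = 178, y1 = 112, c = 'cyan'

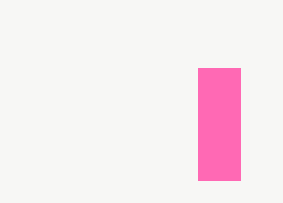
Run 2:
x0 = 198; y0 = 68; x1 = 240; y1 = 180; c = 'hotpink'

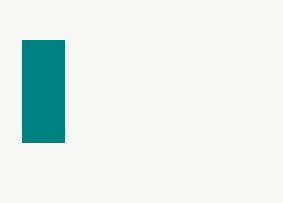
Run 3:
x0 = 22
y0 = 40
x1 = 64
y1 = 142
c = 'teal'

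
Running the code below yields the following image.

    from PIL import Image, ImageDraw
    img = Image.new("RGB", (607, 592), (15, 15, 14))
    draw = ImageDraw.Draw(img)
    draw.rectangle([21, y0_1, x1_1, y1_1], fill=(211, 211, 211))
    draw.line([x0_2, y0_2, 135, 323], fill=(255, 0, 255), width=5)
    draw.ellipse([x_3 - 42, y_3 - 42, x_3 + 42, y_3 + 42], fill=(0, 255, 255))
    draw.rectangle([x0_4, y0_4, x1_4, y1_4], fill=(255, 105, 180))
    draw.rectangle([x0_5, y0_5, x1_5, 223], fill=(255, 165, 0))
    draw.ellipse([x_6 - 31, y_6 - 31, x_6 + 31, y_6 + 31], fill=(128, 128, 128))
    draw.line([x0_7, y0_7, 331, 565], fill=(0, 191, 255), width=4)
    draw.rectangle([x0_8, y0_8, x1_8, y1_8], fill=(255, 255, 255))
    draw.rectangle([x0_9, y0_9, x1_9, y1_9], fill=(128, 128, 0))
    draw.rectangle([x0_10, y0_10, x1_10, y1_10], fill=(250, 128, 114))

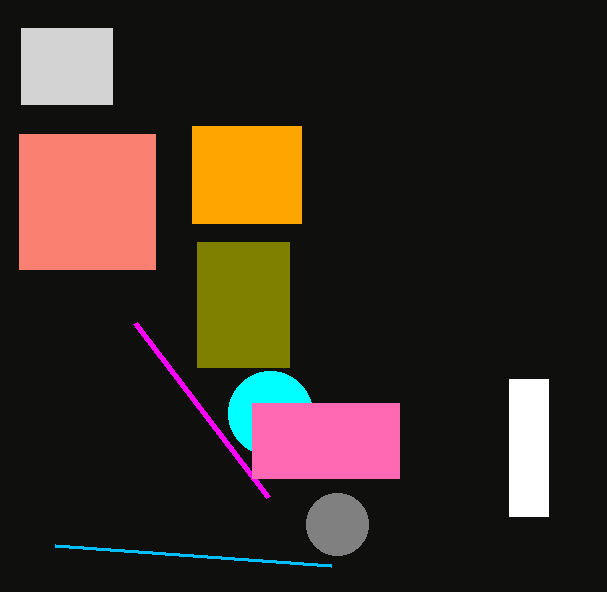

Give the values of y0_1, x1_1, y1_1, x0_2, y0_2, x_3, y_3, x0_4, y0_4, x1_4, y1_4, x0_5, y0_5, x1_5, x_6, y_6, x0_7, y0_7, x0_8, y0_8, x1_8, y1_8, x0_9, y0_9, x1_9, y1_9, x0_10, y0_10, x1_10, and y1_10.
y0_1 = 28
x1_1 = 112
y1_1 = 104
x0_2 = 268
y0_2 = 497
x_3 = 270
y_3 = 413
x0_4 = 252
y0_4 = 403
x1_4 = 399
y1_4 = 478
x0_5 = 192
y0_5 = 126
x1_5 = 301
x_6 = 337
y_6 = 524
x0_7 = 55
y0_7 = 545
x0_8 = 509
y0_8 = 379
x1_8 = 548
y1_8 = 516
x0_9 = 197
y0_9 = 242
x1_9 = 289
y1_9 = 367
x0_10 = 19
y0_10 = 134
x1_10 = 155
y1_10 = 269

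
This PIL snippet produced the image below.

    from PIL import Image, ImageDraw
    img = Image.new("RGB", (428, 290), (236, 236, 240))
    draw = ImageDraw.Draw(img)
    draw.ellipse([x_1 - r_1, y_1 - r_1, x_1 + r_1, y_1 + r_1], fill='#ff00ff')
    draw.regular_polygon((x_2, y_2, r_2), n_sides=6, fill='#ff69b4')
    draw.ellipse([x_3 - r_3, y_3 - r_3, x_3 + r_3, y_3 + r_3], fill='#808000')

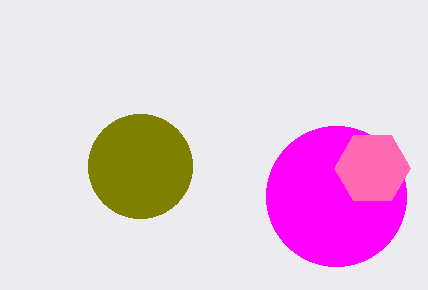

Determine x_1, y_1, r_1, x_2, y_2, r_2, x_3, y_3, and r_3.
x_1 = 336, y_1 = 196, r_1 = 70, x_2 = 372, y_2 = 168, r_2 = 38, x_3 = 140, y_3 = 166, r_3 = 52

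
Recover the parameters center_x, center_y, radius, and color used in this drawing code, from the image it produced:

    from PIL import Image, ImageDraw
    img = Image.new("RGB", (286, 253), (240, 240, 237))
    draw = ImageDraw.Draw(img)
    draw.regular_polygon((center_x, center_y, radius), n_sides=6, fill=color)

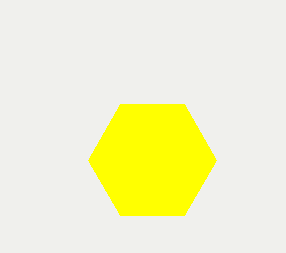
center_x = 152, center_y = 160, radius = 64, color = 'yellow'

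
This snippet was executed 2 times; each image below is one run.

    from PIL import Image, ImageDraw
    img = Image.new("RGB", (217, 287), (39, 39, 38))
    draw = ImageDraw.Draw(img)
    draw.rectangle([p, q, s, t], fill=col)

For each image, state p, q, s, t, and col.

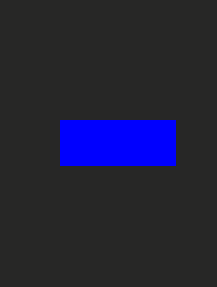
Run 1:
p = 60, q = 120, s = 175, t = 165, col = 'blue'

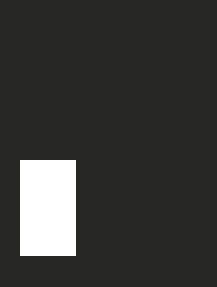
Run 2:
p = 20, q = 160, s = 75, t = 255, col = 'white'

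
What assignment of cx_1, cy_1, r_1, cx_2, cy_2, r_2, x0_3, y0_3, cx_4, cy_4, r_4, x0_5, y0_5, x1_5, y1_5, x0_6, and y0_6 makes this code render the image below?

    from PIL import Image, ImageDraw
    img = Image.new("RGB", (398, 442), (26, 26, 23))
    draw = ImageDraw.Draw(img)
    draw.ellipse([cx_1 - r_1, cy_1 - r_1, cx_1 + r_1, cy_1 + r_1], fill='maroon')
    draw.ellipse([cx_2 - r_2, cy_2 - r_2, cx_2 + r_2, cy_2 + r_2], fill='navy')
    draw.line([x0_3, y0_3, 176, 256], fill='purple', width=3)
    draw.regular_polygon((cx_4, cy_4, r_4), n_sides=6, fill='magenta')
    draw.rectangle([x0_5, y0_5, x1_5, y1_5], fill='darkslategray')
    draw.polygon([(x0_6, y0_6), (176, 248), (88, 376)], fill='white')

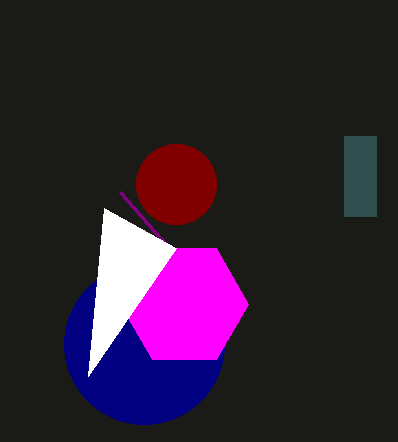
cx_1 = 176; cy_1 = 184; r_1 = 40; cx_2 = 144; cy_2 = 344; r_2 = 80; x0_3 = 120; y0_3 = 192; cx_4 = 184; cy_4 = 304; r_4 = 64; x0_5 = 344; y0_5 = 136; x1_5 = 376; y1_5 = 216; x0_6 = 104; y0_6 = 208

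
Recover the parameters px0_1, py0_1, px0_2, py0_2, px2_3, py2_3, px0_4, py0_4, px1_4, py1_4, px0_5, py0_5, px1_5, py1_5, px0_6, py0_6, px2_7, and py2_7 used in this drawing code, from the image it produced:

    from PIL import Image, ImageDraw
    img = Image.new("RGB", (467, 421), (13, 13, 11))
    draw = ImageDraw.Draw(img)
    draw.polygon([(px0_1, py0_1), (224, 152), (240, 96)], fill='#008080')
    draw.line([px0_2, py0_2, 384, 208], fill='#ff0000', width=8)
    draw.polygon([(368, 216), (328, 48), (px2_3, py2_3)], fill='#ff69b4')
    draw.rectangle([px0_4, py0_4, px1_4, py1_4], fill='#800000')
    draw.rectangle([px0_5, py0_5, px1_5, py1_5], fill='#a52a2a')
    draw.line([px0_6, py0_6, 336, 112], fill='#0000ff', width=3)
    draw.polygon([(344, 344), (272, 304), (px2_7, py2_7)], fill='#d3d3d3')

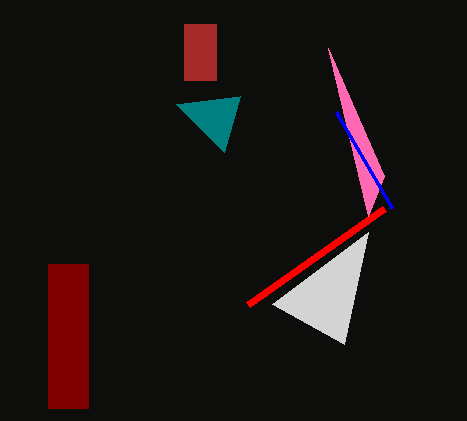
px0_1 = 176; py0_1 = 104; px0_2 = 248; py0_2 = 304; px2_3 = 384; py2_3 = 176; px0_4 = 48; py0_4 = 264; px1_4 = 88; py1_4 = 408; px0_5 = 184; py0_5 = 24; px1_5 = 216; py1_5 = 80; px0_6 = 392; py0_6 = 208; px2_7 = 368; py2_7 = 232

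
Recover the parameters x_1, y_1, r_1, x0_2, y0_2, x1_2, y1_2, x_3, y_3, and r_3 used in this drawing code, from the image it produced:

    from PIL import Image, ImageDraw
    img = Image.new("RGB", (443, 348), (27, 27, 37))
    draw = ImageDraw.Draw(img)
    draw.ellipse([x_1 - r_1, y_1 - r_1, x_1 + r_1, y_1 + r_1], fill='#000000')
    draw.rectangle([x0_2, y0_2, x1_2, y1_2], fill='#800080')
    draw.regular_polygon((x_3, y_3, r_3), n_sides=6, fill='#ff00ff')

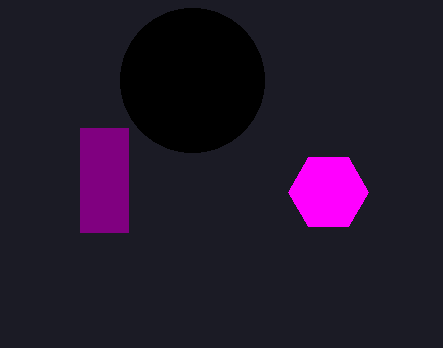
x_1 = 192, y_1 = 80, r_1 = 72, x0_2 = 80, y0_2 = 128, x1_2 = 128, y1_2 = 232, x_3 = 328, y_3 = 192, r_3 = 40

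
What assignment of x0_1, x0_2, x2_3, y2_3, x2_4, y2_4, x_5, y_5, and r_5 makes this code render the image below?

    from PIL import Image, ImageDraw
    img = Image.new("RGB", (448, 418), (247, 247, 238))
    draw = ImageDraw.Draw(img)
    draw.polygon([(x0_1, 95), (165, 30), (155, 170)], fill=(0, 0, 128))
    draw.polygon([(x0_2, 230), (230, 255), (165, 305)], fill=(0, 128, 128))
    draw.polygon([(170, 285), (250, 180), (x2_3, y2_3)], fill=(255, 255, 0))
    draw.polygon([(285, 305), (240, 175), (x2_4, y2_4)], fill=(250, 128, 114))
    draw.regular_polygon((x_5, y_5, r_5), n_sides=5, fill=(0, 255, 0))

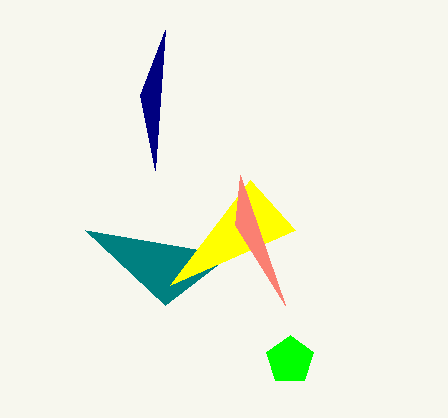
x0_1 = 140
x0_2 = 85
x2_3 = 295
y2_3 = 230
x2_4 = 235
y2_4 = 225
x_5 = 290
y_5 = 360
r_5 = 25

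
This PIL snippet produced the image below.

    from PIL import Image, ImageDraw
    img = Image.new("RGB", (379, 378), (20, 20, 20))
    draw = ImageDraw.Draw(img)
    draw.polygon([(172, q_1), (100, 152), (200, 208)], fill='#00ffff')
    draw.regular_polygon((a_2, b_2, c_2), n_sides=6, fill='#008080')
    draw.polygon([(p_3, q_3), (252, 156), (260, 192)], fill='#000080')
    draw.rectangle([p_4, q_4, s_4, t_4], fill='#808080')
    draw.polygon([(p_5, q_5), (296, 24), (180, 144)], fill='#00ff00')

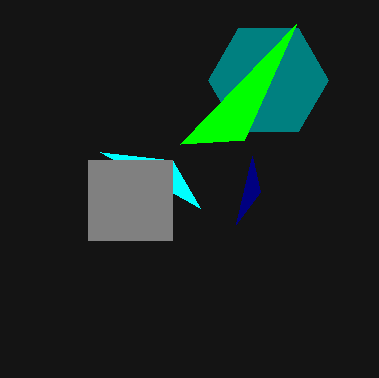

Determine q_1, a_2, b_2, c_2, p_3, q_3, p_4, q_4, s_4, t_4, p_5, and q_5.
q_1 = 160; a_2 = 268; b_2 = 80; c_2 = 60; p_3 = 236; q_3 = 224; p_4 = 88; q_4 = 160; s_4 = 172; t_4 = 240; p_5 = 244; q_5 = 140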